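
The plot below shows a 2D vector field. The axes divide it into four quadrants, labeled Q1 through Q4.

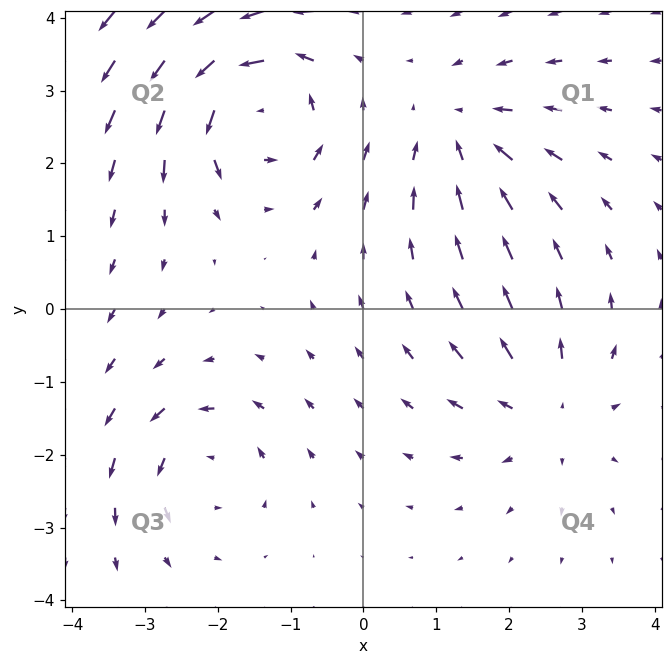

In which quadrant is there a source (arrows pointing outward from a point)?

The source sits at approximately (2.5, -1.4), which lies in quadrant Q4. The divergence there is about +4, positive as expected for a source.

Q4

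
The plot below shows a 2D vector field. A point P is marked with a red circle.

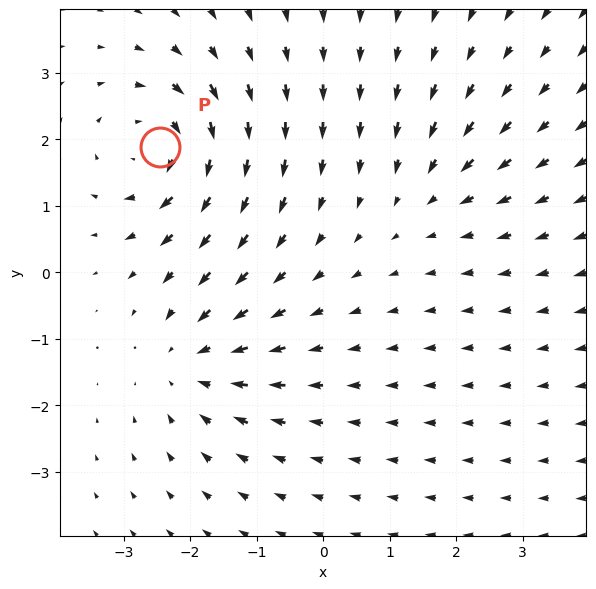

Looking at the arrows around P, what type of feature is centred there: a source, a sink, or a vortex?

At P (-2.4, 1.9) the arrows circulate clockwise. Divergence ≈0, curl about -5 — near-zero divergence with nonzero curl is a vortex.

vortex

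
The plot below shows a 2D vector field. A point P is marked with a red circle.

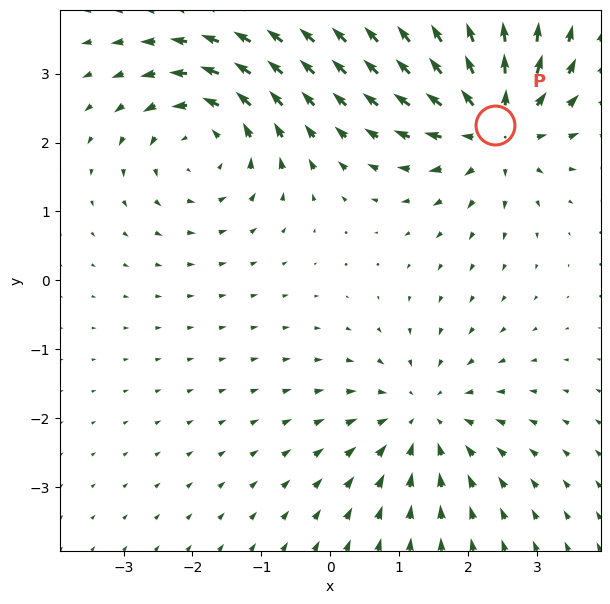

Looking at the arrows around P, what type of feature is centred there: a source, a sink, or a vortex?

source

At P (2.4, 2.3) the arrows spread outward. Divergence about +6, curl ≈0 — positive divergence with near-zero curl is a source.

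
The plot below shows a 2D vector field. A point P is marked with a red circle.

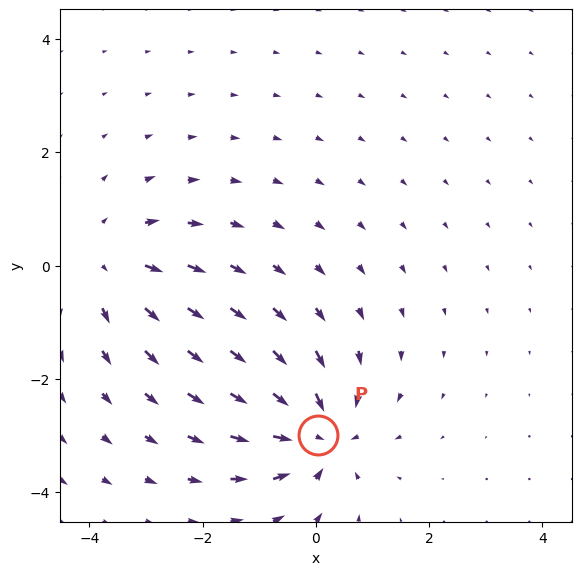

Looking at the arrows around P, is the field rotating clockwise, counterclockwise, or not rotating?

not rotating

Near P at (0.0, -3.0) the arrows show no circulation. The curl there is ≈0.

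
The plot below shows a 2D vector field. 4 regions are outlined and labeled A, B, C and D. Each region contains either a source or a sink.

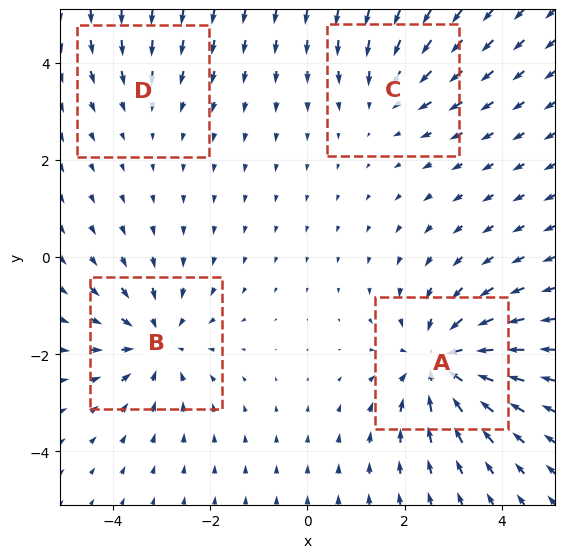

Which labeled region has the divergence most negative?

A

Divergence at each region's feature centre — A: about -6, B: about -4, C: about -3, D: about -2. Region A is most negative.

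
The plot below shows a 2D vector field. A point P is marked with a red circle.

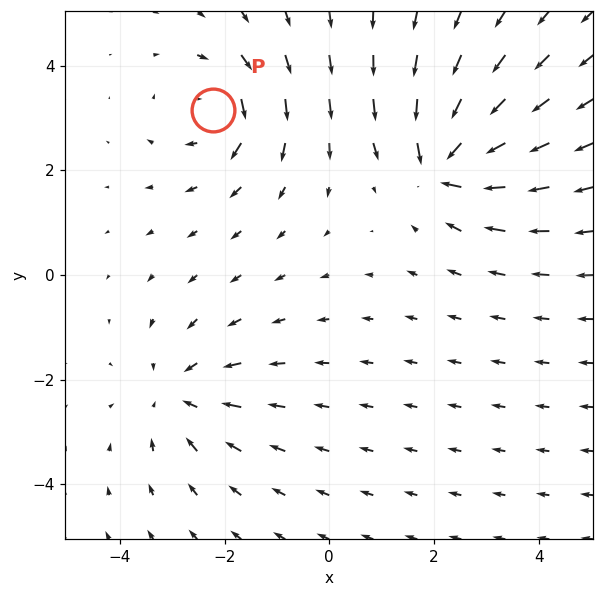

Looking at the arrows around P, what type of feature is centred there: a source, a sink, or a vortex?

At P (-2.2, 3.1) the arrows circulate clockwise. Divergence ≈0, curl about -4 — near-zero divergence with nonzero curl is a vortex.

vortex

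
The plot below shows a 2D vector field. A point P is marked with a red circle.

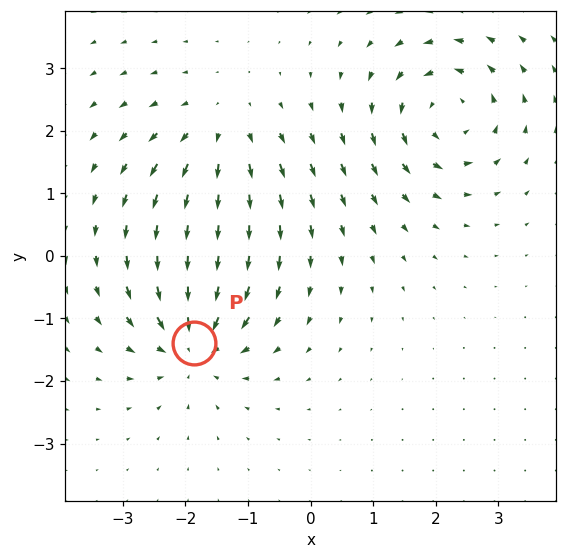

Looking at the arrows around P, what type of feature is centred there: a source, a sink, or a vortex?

sink

At P (-1.9, -1.4) the arrows converge inward. Divergence about -6, curl ≈0 — negative divergence with near-zero curl is a sink.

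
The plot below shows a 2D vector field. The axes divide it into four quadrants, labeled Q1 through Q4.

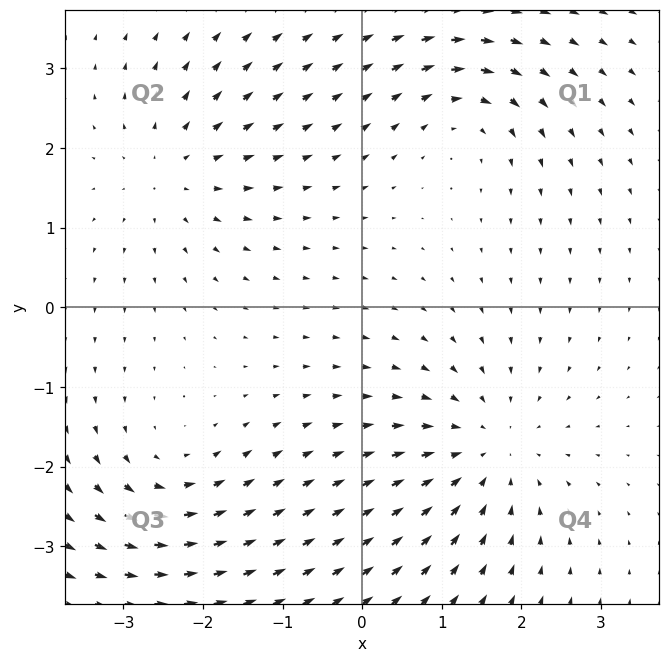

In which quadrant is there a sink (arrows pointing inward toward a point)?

Q4

The sink sits at approximately (1.6, -1.8), which lies in quadrant Q4. The divergence there is about -4, negative as expected for a sink.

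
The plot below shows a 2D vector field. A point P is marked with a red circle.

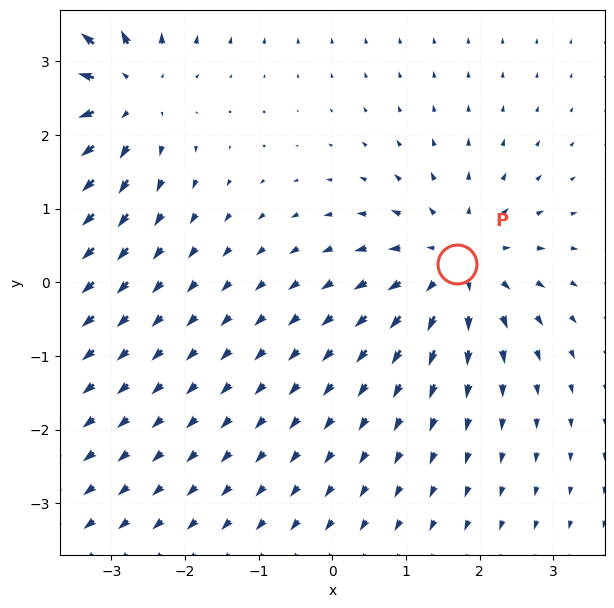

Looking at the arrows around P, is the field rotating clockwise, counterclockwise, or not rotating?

not rotating

Near P at (1.7, 0.3) the arrows show no circulation. The curl there is ≈0.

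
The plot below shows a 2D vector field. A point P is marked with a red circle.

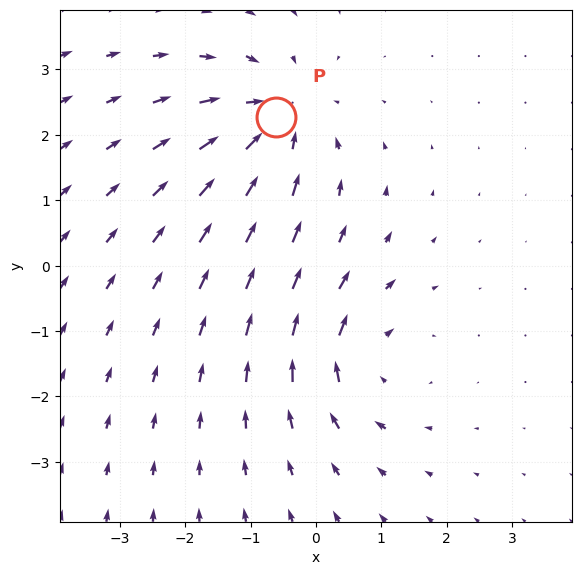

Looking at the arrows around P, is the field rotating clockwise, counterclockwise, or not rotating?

not rotating

Near P at (-0.6, 2.3) the arrows show no circulation. The curl there is ≈0.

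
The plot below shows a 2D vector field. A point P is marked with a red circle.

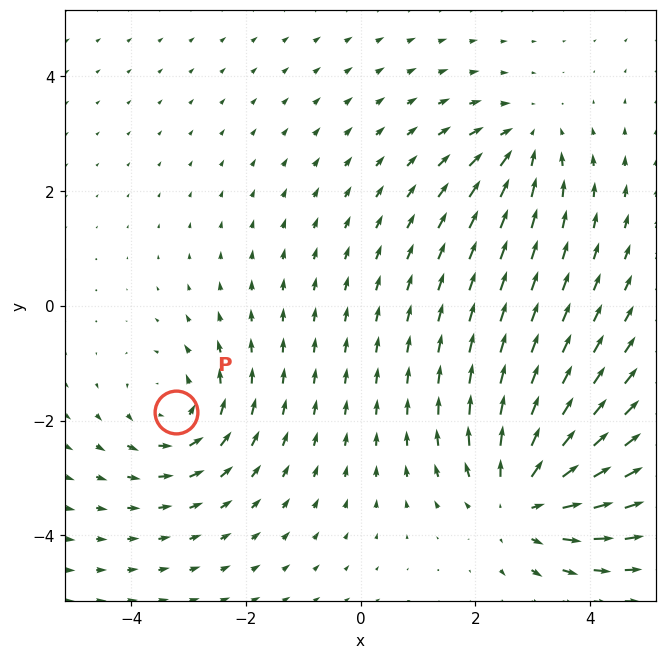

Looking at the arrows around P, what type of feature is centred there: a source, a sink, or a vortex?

At P (-3.2, -1.8) the arrows circulate counterclockwise. Divergence ≈0, curl about +4 — near-zero divergence with nonzero curl is a vortex.

vortex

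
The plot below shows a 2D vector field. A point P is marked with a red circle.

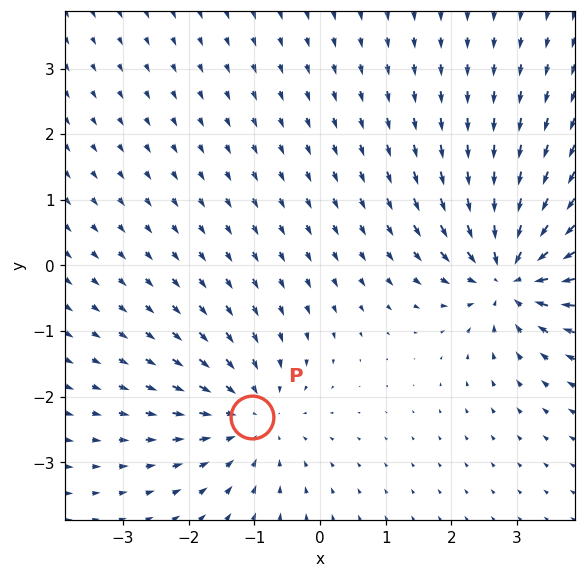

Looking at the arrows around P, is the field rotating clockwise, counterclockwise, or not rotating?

Near P at (-1.0, -2.3) the arrows show no circulation. The curl there is ≈0.

not rotating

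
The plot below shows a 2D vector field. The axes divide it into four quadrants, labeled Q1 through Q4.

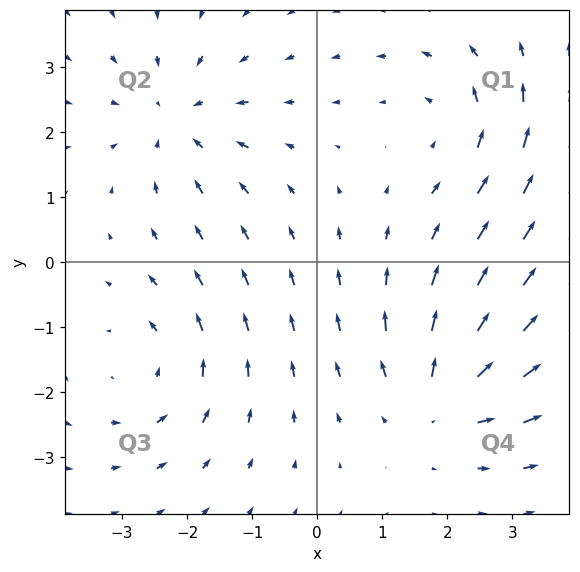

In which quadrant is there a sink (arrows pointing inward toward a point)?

Q2

The sink sits at approximately (-2.2, 2.2), which lies in quadrant Q2. The divergence there is about -3, negative as expected for a sink.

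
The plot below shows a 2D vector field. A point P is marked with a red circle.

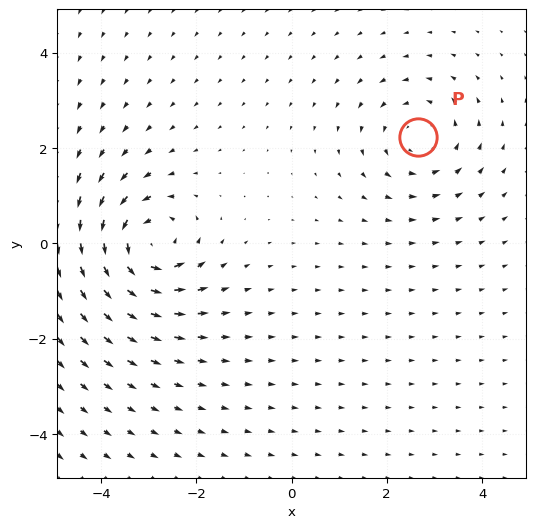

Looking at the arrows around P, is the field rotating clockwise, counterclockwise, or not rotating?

Near P at (2.7, 2.2) the arrows circulate counterclockwise. The curl (z-component) there is about +3; positive curl means counterclockwise rotation.

counterclockwise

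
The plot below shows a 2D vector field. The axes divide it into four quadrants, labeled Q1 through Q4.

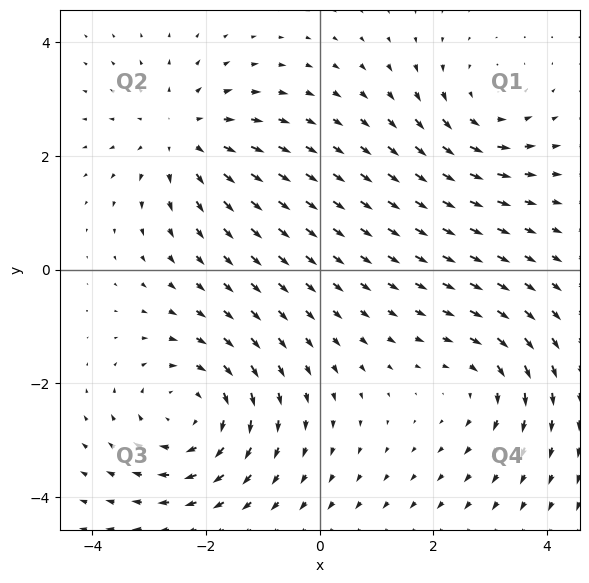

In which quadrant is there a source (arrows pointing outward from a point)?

The source sits at approximately (-2.4, 2.4), which lies in quadrant Q2. The divergence there is about +3, positive as expected for a source.

Q2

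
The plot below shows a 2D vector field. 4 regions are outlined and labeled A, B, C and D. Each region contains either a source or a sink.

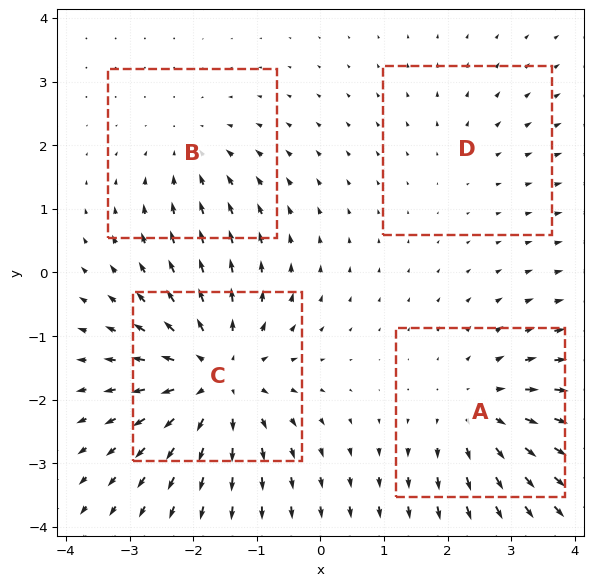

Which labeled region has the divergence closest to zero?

Divergence at each region's feature centre — A: about +4, B: about -3, C: about +6, D: about +2. Region D is closest to zero.

D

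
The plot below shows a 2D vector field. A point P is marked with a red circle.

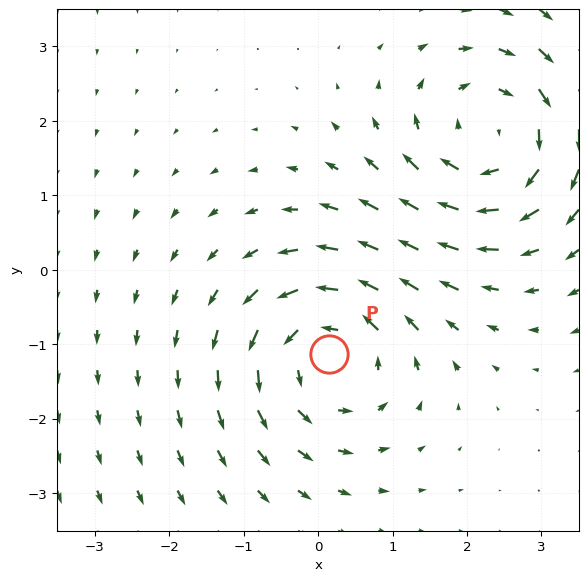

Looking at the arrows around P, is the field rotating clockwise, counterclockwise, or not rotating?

Near P at (0.1, -1.1) the arrows circulate counterclockwise. The curl (z-component) there is about +4; positive curl means counterclockwise rotation.

counterclockwise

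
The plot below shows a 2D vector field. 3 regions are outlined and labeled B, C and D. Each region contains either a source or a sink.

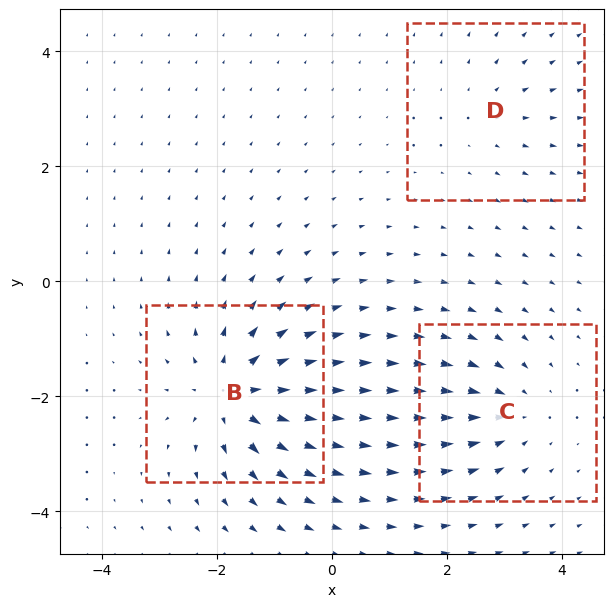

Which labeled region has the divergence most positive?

Divergence at each region's feature centre — B: about +6, C: about -3, D: about +2. Region B is most positive.

B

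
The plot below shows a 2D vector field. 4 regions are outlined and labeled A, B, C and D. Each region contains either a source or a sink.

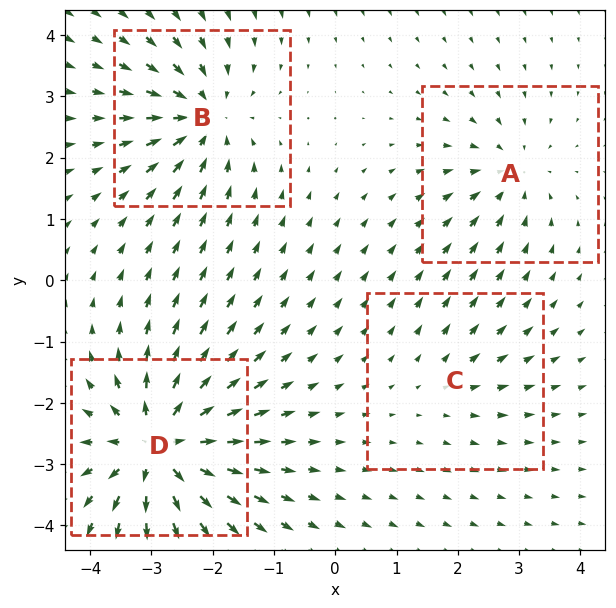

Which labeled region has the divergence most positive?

Divergence at each region's feature centre — A: about -4, B: about -6, C: about +2, D: about +8. Region D is most positive.

D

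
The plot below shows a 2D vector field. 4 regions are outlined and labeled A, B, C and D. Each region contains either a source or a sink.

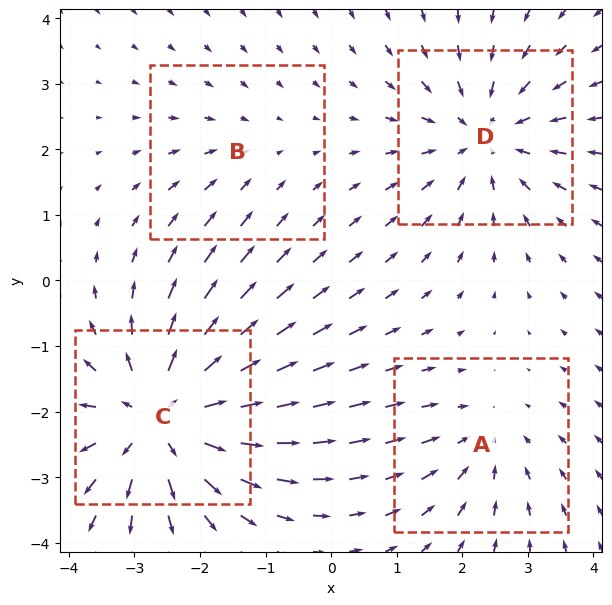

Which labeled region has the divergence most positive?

C

Divergence at each region's feature centre — A: about -3, B: about -2, C: about +6, D: about -4. Region C is most positive.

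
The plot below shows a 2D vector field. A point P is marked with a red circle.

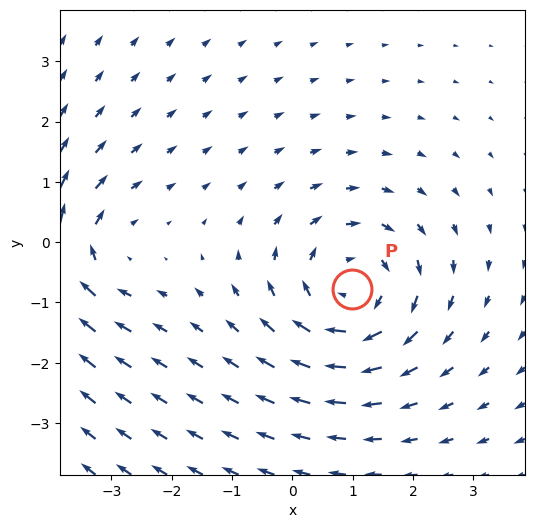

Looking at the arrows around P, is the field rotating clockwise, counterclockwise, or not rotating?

clockwise

Near P at (1.0, -0.8) the arrows circulate clockwise. The curl (z-component) there is about -3; negative curl means clockwise rotation.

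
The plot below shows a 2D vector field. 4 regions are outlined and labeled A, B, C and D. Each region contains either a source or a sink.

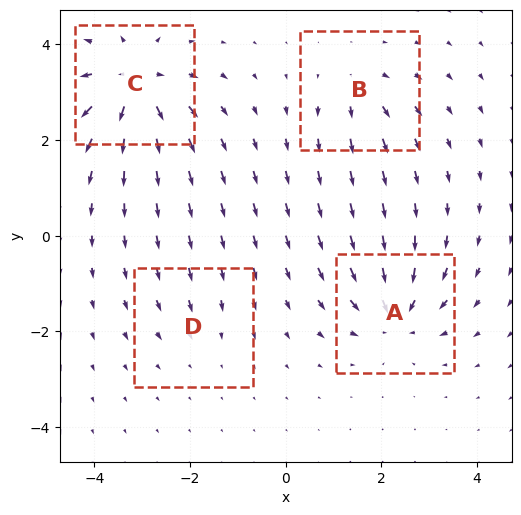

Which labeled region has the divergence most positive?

C

Divergence at each region's feature centre — A: about -6, B: about +4, C: about +8, D: about -2. Region C is most positive.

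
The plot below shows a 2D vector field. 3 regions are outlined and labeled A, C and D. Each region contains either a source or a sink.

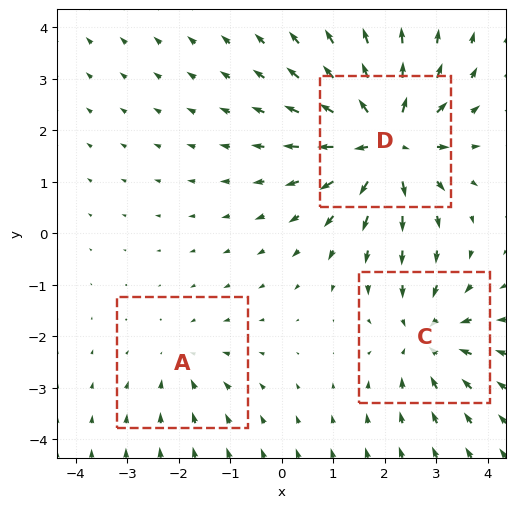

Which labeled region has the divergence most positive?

Divergence at each region's feature centre — A: about -2, C: about -4, D: about +6. Region D is most positive.

D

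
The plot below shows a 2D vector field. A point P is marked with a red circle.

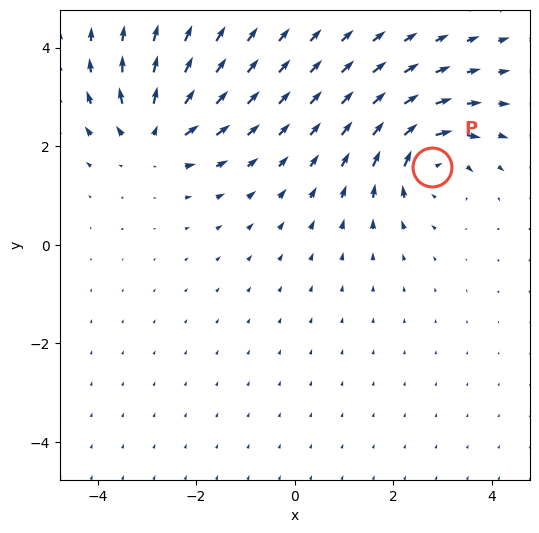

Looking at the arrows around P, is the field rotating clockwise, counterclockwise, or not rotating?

clockwise

Near P at (2.8, 1.6) the arrows circulate clockwise. The curl (z-component) there is about -4; negative curl means clockwise rotation.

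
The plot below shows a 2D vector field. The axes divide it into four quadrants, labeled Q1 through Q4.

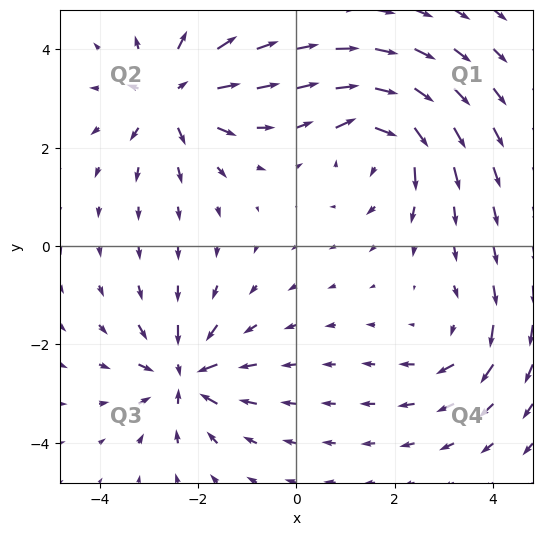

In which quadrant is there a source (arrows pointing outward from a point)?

Q2

The source sits at approximately (-2.5, 3.0), which lies in quadrant Q2. The divergence there is about +6, positive as expected for a source.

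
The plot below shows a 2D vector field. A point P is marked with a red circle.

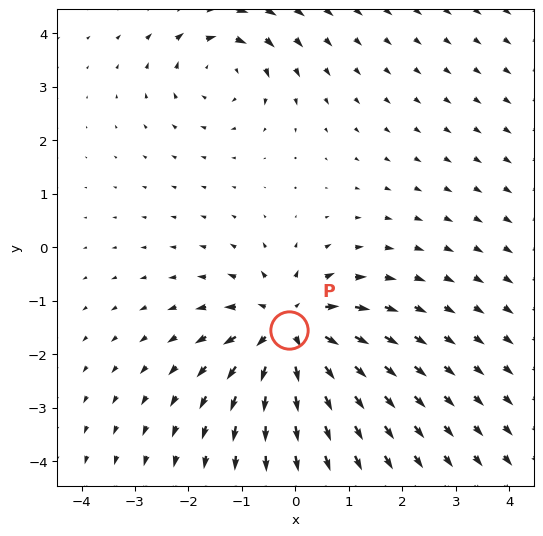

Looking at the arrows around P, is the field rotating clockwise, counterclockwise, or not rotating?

Near P at (-0.1, -1.5) the arrows show no circulation. The curl there is ≈0.

not rotating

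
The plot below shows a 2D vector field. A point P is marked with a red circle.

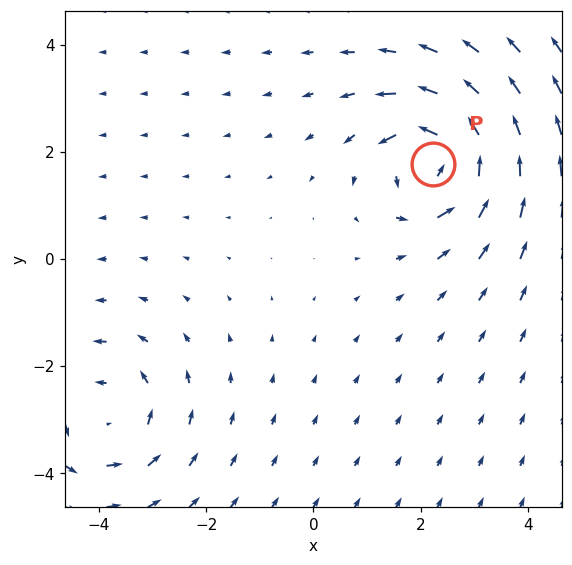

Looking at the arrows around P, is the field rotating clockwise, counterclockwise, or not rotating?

Near P at (2.2, 1.8) the arrows circulate counterclockwise. The curl (z-component) there is about +5; positive curl means counterclockwise rotation.

counterclockwise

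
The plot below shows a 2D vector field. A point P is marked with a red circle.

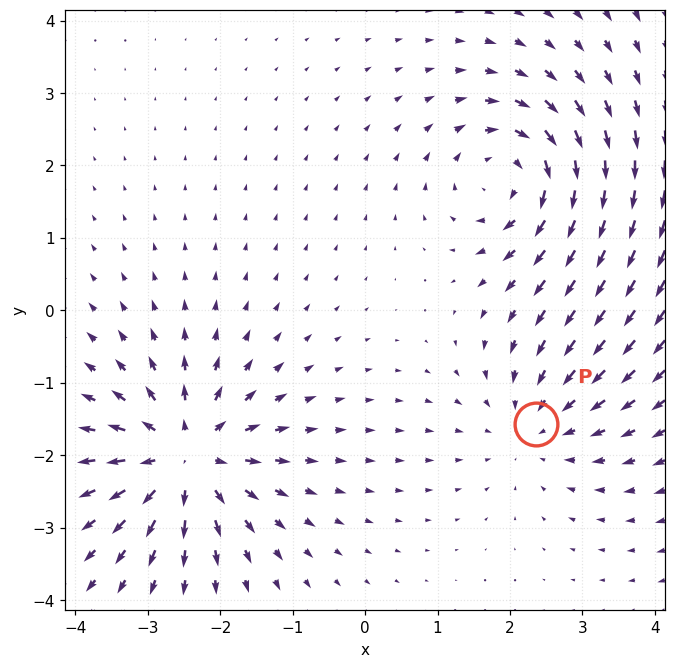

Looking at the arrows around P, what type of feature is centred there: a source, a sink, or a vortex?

At P (2.4, -1.6) the arrows converge inward. Divergence about -3, curl ≈0 — negative divergence with near-zero curl is a sink.

sink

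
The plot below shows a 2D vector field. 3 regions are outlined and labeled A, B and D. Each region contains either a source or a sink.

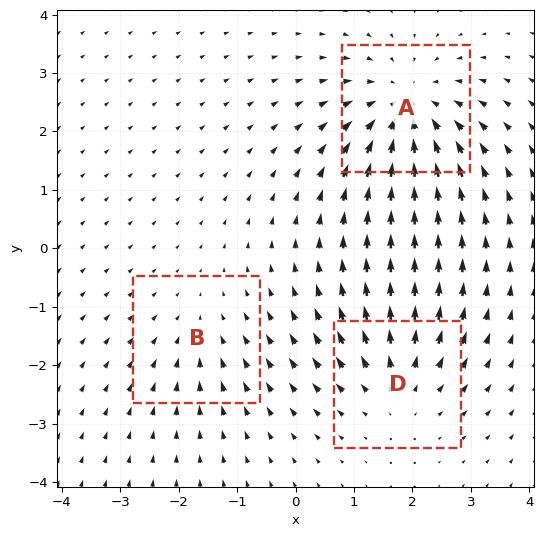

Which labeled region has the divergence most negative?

A

Divergence at each region's feature centre — A: about -4, B: about -2, D: about +3. Region A is most negative.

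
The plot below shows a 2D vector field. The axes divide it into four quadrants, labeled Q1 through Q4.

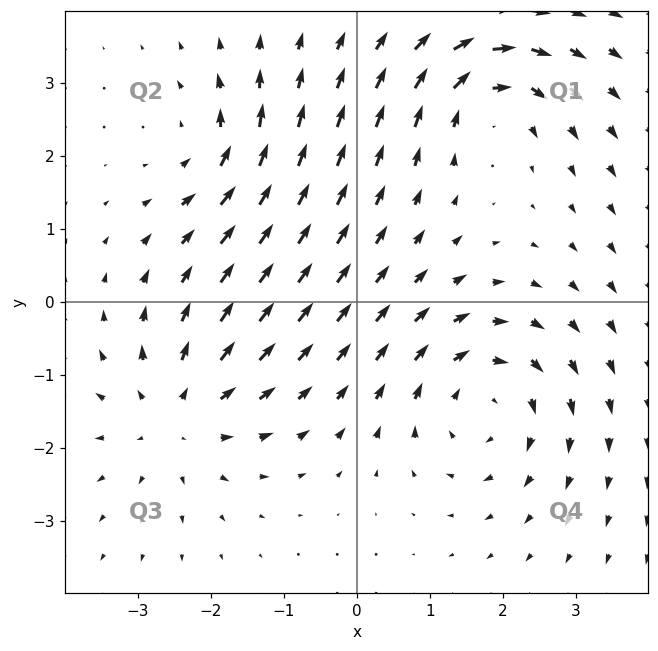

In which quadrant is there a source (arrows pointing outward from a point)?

Q3

The source sits at approximately (-2.5, -1.5), which lies in quadrant Q3. The divergence there is about +4, positive as expected for a source.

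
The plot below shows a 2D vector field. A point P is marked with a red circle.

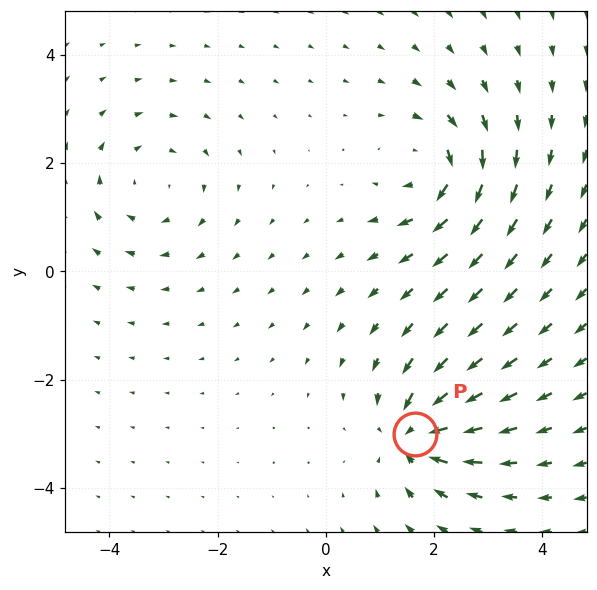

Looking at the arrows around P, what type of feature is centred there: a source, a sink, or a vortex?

sink

At P (1.6, -3.0) the arrows converge inward. Divergence about -5, curl ≈0 — negative divergence with near-zero curl is a sink.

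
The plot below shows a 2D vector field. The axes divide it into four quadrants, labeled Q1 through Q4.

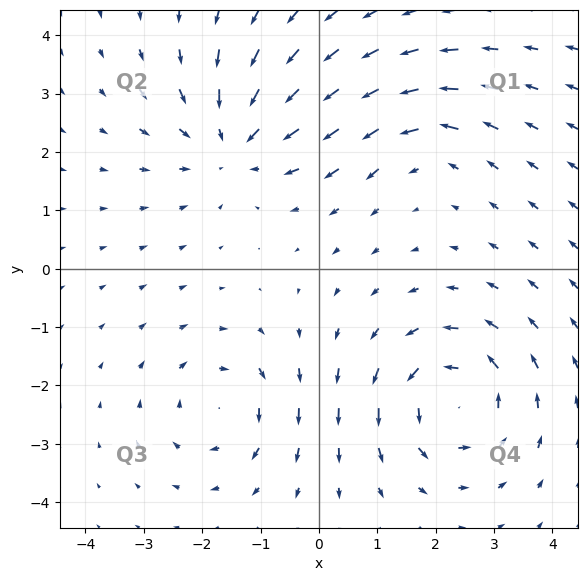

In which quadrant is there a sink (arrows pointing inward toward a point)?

Q2

The sink sits at approximately (-1.4, 2.2), which lies in quadrant Q2. The divergence there is about -4, negative as expected for a sink.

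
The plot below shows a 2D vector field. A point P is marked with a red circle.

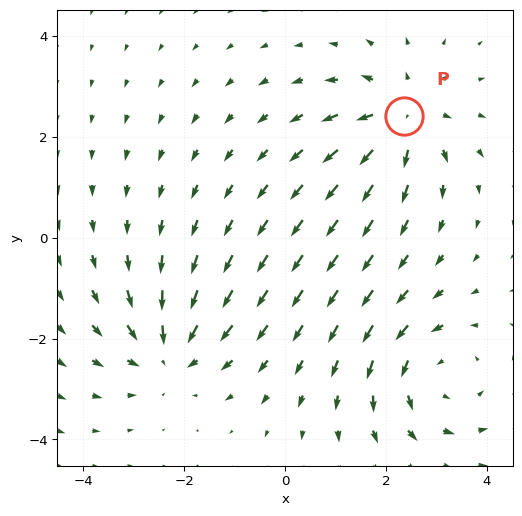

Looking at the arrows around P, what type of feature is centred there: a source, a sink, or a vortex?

source

At P (2.4, 2.4) the arrows spread outward. Divergence about +4, curl ≈0 — positive divergence with near-zero curl is a source.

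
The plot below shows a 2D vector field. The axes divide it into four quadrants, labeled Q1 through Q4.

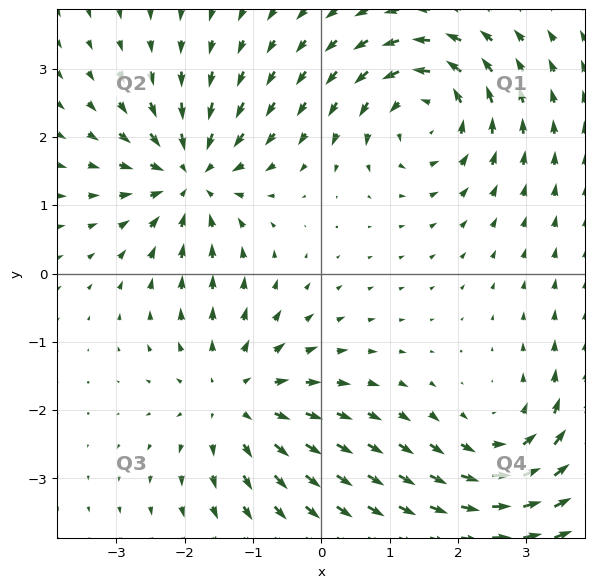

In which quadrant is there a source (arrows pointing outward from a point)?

The source sits at approximately (-1.3, -1.8), which lies in quadrant Q3. The divergence there is about +4, positive as expected for a source.

Q3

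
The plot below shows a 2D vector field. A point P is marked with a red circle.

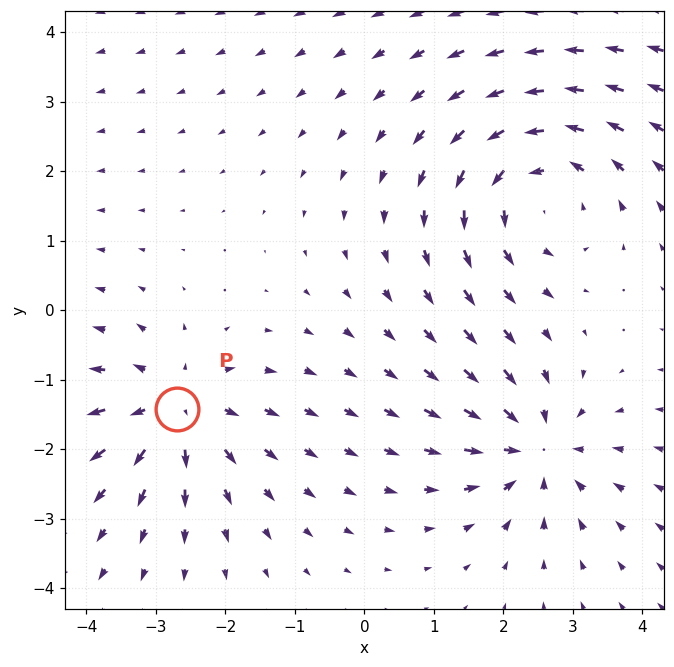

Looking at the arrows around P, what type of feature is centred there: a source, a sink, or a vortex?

At P (-2.7, -1.4) the arrows spread outward. Divergence about +5, curl ≈0 — positive divergence with near-zero curl is a source.

source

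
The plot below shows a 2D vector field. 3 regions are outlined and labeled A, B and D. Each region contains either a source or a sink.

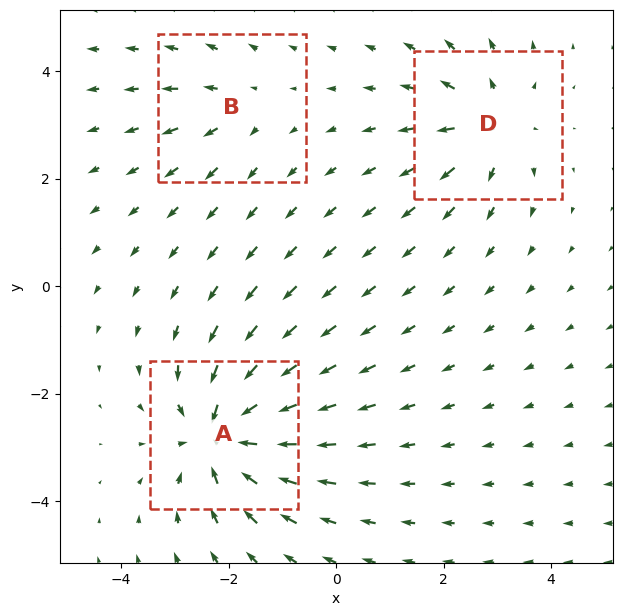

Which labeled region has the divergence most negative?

Divergence at each region's feature centre — A: about -5, B: about +2, D: about +3. Region A is most negative.

A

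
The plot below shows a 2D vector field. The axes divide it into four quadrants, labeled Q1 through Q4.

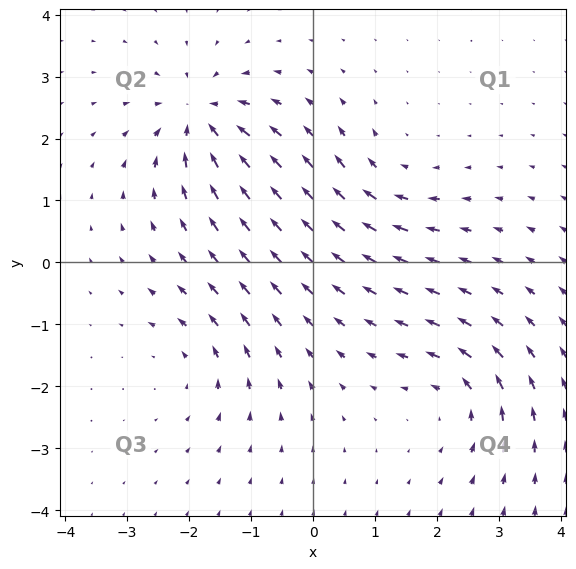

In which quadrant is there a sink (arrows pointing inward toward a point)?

The sink sits at approximately (-1.8, 2.3), which lies in quadrant Q2. The divergence there is about -6, negative as expected for a sink.

Q2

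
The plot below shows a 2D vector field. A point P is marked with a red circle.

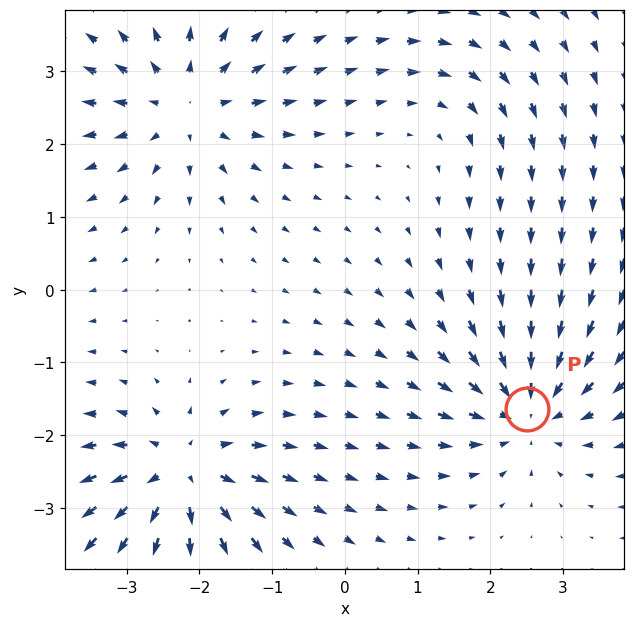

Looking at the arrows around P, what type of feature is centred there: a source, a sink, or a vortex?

sink

At P (2.5, -1.6) the arrows converge inward. Divergence about -6, curl ≈0 — negative divergence with near-zero curl is a sink.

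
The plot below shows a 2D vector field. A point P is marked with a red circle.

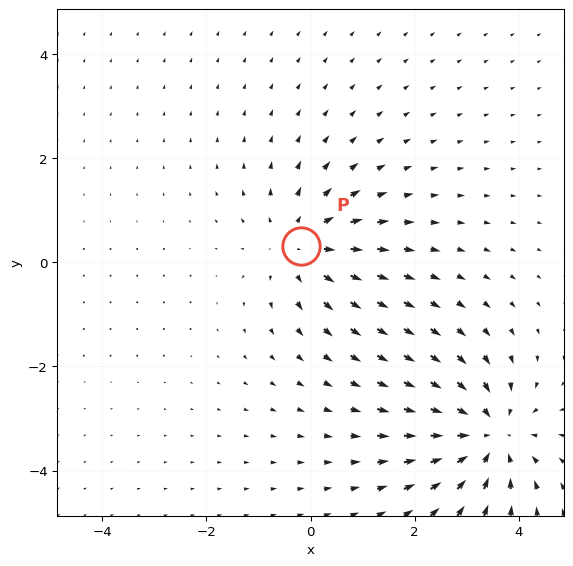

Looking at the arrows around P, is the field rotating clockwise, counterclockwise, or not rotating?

not rotating

Near P at (-0.2, 0.3) the arrows show no circulation. The curl there is ≈0.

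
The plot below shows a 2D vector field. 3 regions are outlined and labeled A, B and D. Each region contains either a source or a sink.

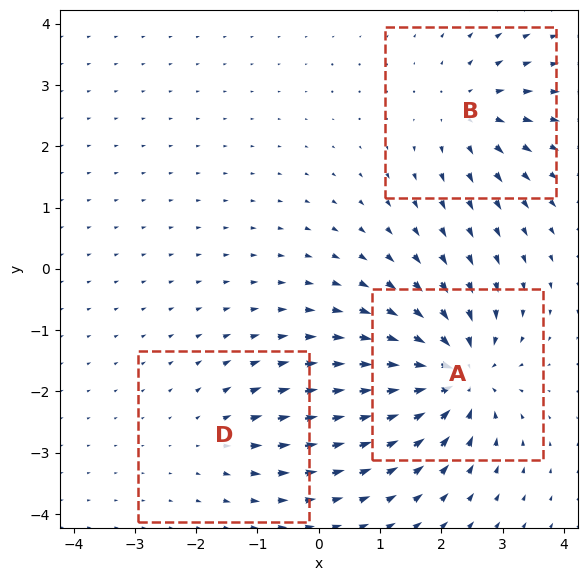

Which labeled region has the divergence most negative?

A

Divergence at each region's feature centre — A: about -6, B: about +4, D: about +2. Region A is most negative.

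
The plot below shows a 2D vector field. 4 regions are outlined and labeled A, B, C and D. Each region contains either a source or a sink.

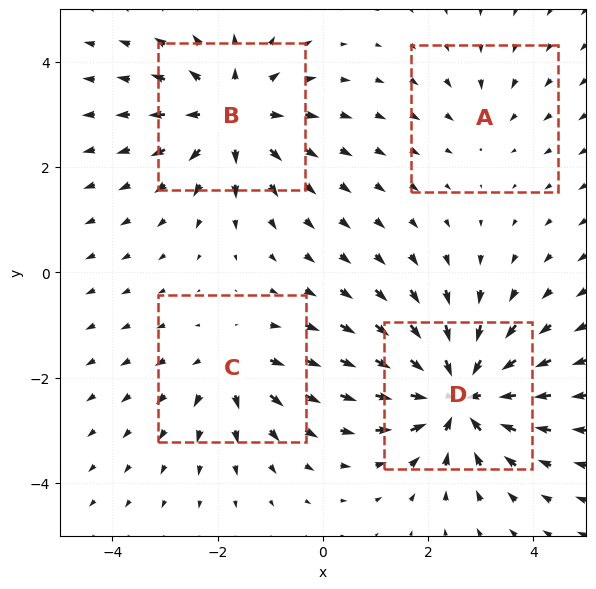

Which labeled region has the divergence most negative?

D

Divergence at each region's feature centre — A: about -2, B: about +5, C: about +4, D: about -7. Region D is most negative.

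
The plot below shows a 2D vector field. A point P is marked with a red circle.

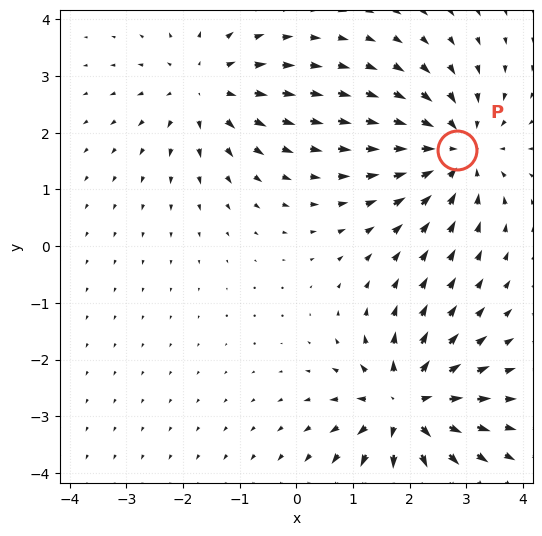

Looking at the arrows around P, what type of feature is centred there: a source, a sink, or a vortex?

At P (2.8, 1.7) the arrows converge inward. Divergence about -4, curl ≈0 — negative divergence with near-zero curl is a sink.

sink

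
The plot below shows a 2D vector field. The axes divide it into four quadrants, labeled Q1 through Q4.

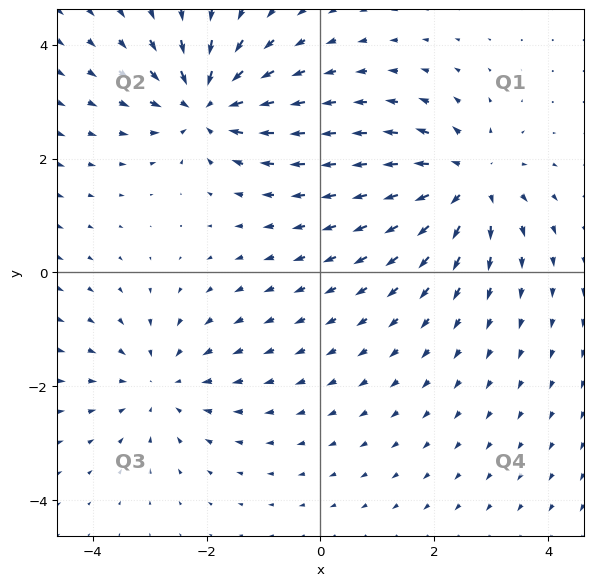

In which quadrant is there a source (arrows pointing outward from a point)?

Q1

The source sits at approximately (2.6, 1.6), which lies in quadrant Q1. The divergence there is about +4, positive as expected for a source.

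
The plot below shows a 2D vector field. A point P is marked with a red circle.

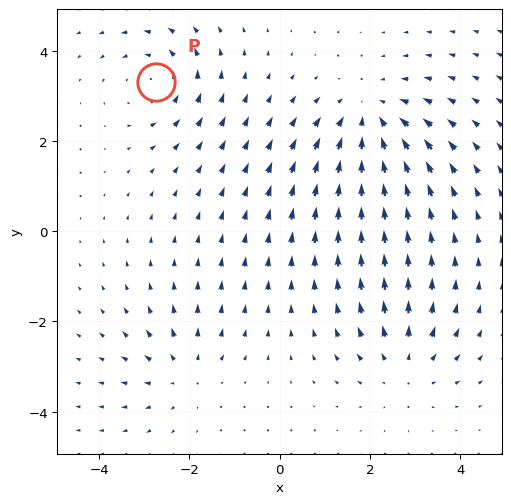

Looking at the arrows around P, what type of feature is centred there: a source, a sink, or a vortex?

vortex

At P (-2.7, 3.3) the arrows circulate counterclockwise. Divergence ≈0, curl about +4 — near-zero divergence with nonzero curl is a vortex.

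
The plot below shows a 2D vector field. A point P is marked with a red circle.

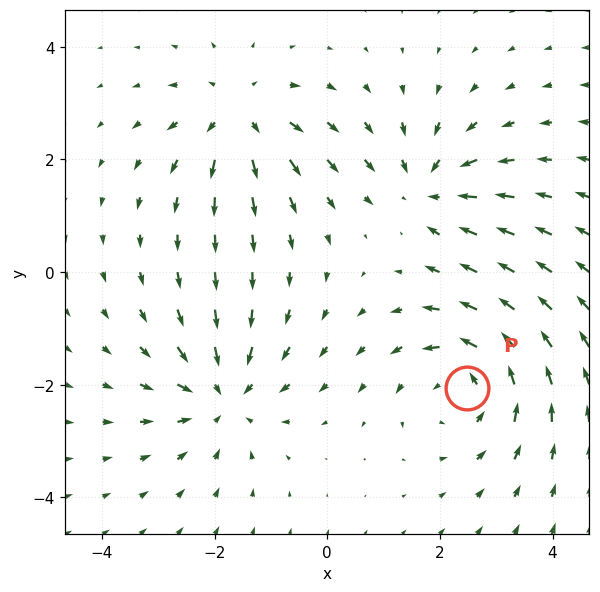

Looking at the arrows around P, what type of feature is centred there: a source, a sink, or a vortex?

At P (2.5, -2.1) the arrows circulate counterclockwise. Divergence ≈0, curl about +5 — near-zero divergence with nonzero curl is a vortex.

vortex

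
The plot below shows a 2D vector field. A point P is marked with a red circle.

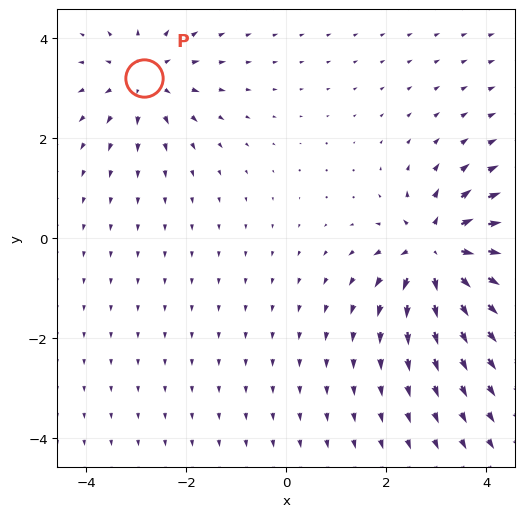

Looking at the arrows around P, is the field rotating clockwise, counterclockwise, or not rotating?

Near P at (-2.8, 3.2) the arrows show no circulation. The curl there is ≈0.

not rotating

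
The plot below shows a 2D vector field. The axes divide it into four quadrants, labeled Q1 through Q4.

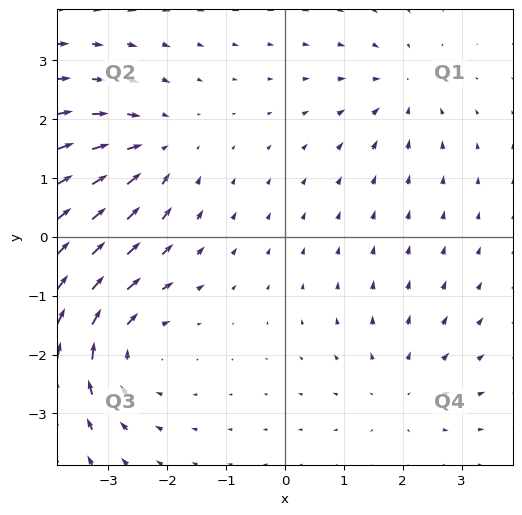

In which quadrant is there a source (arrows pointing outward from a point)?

The source sits at approximately (1.9, -2.6), which lies in quadrant Q4. The divergence there is about +2, positive as expected for a source.

Q4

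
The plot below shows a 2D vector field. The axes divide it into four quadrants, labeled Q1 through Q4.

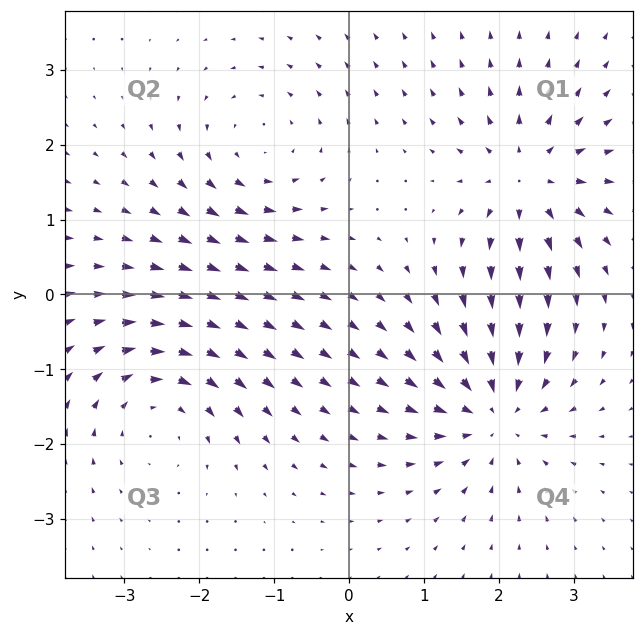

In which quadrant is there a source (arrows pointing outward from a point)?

Q1

The source sits at approximately (2.4, 1.5), which lies in quadrant Q1. The divergence there is about +6, positive as expected for a source.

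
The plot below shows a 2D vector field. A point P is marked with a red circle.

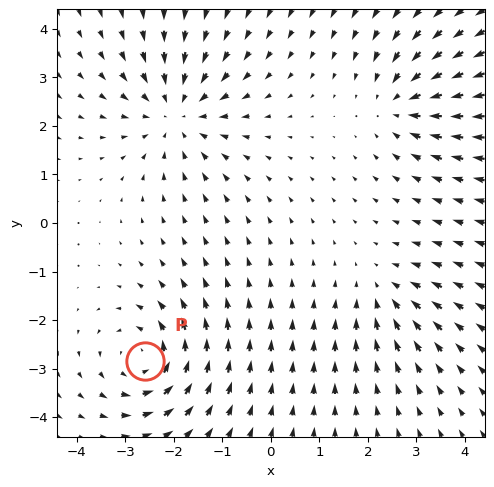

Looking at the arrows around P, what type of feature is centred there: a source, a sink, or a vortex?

vortex

At P (-2.6, -2.8) the arrows circulate counterclockwise. Divergence ≈0, curl about +5 — near-zero divergence with nonzero curl is a vortex.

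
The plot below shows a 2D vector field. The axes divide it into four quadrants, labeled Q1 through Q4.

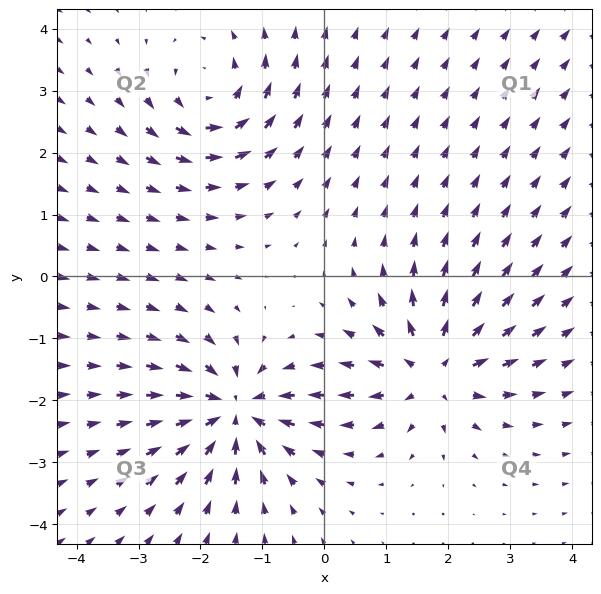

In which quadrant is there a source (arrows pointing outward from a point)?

The source sits at approximately (1.8, -1.5), which lies in quadrant Q4. The divergence there is about +5, positive as expected for a source.

Q4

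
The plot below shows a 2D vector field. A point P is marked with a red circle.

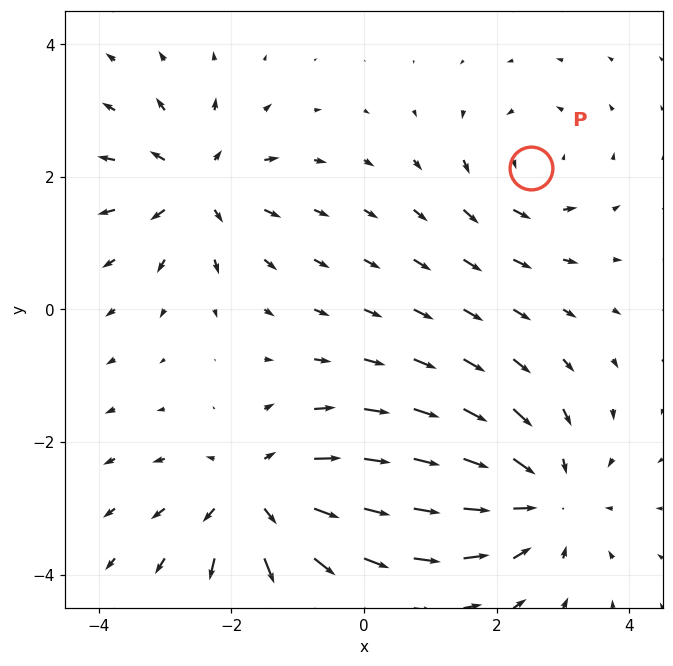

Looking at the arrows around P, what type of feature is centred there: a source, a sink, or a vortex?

vortex

At P (2.5, 2.1) the arrows circulate counterclockwise. Divergence ≈0, curl about +3 — near-zero divergence with nonzero curl is a vortex.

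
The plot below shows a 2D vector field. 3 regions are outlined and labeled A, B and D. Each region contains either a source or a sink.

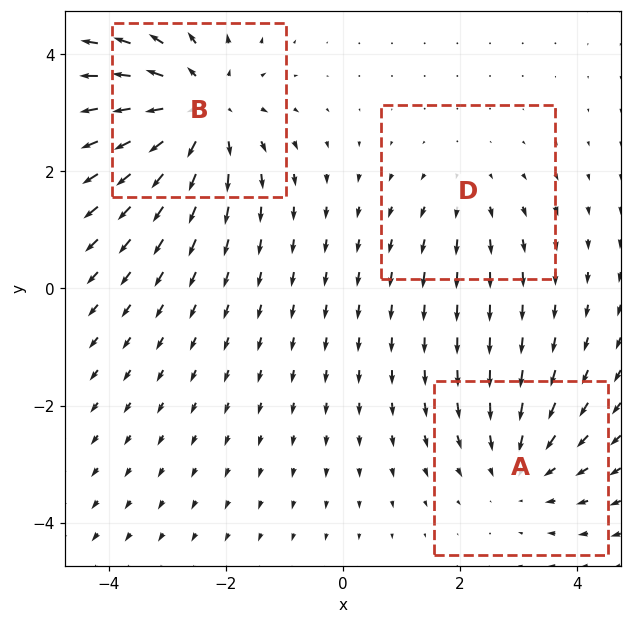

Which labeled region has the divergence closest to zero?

Divergence at each region's feature centre — A: about -3, B: about +4, D: about +2. Region D is closest to zero.

D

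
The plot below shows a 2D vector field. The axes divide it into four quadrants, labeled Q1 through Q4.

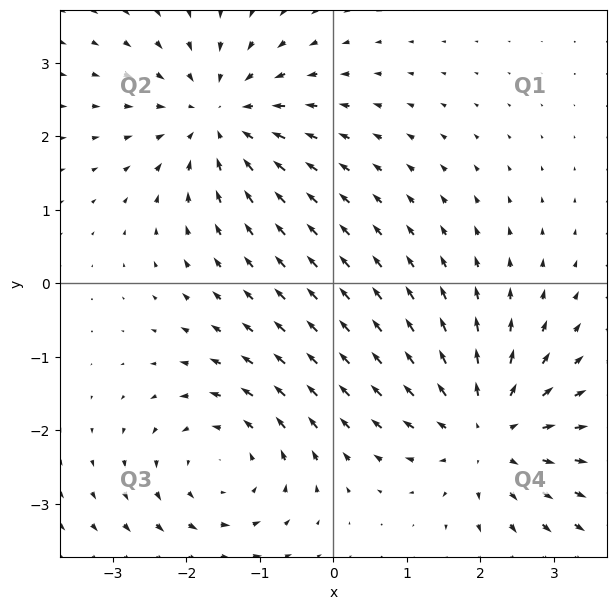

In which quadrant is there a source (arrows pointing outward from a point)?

The source sits at approximately (2.1, -2.0), which lies in quadrant Q4. The divergence there is about +5, positive as expected for a source.

Q4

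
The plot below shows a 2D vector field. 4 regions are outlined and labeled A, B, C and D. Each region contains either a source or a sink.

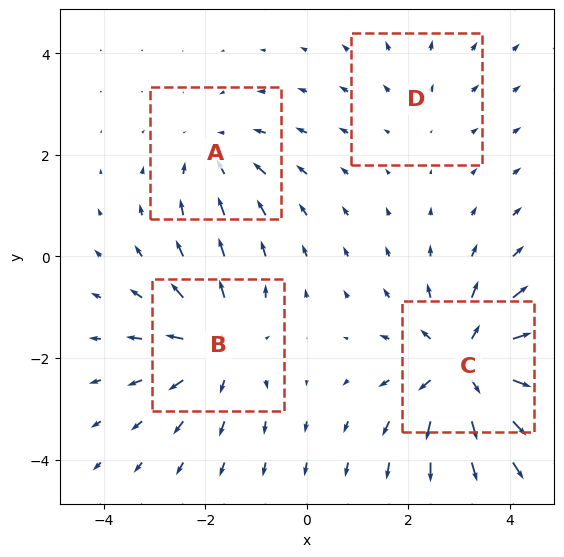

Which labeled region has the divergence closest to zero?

Divergence at each region's feature centre — A: about -3, B: about +4, C: about +7, D: about +2. Region D is closest to zero.

D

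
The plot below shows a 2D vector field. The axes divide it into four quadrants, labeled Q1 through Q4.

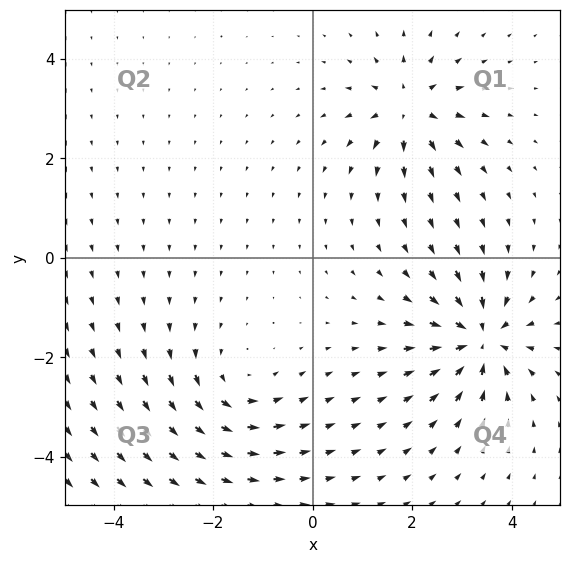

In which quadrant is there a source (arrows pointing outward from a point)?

The source sits at approximately (1.9, 3.0), which lies in quadrant Q1. The divergence there is about +4, positive as expected for a source.

Q1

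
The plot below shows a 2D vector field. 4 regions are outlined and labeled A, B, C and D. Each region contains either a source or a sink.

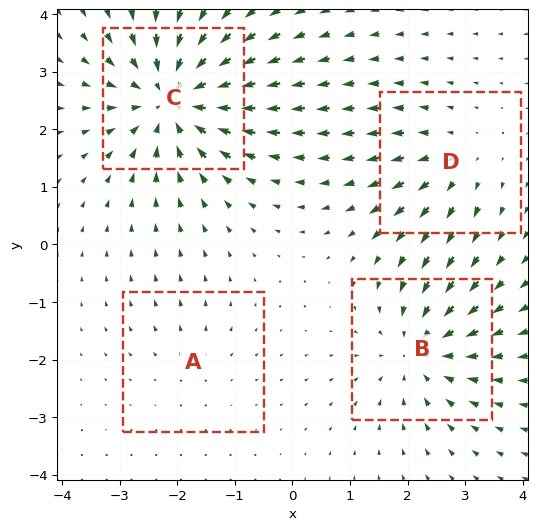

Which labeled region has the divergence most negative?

Divergence at each region's feature centre — A: about +2, B: about -5, C: about -7, D: about +3. Region C is most negative.

C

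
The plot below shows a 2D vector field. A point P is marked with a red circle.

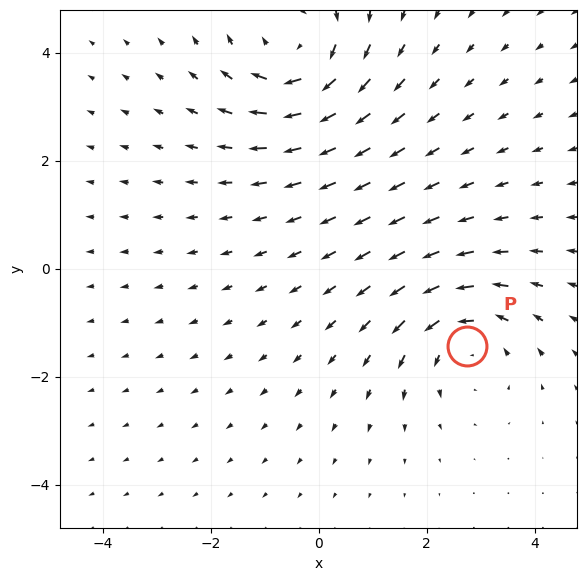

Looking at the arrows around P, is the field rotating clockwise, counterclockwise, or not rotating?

counterclockwise

Near P at (2.8, -1.4) the arrows circulate counterclockwise. The curl (z-component) there is about +4; positive curl means counterclockwise rotation.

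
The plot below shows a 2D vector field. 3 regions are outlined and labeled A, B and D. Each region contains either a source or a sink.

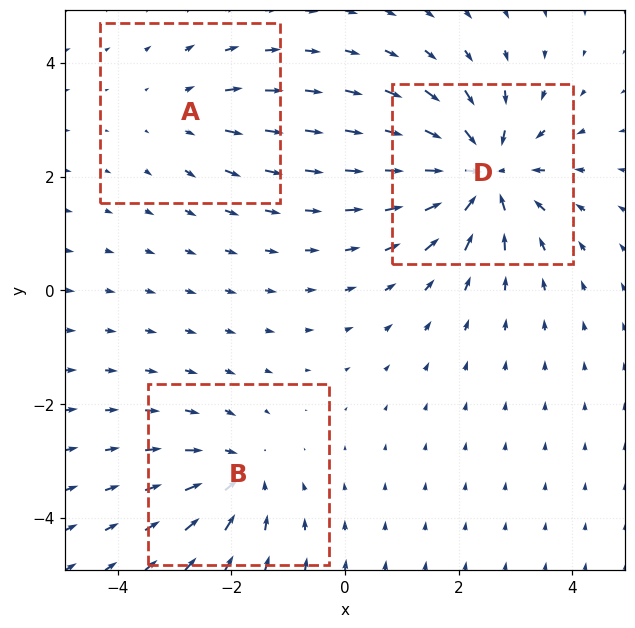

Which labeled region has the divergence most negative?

Divergence at each region's feature centre — A: about +2, B: about -3, D: about -6. Region D is most negative.

D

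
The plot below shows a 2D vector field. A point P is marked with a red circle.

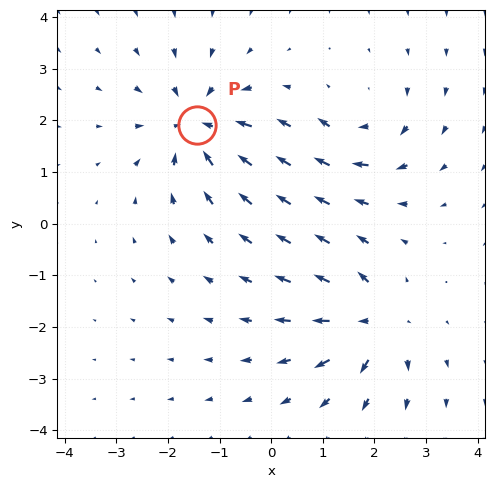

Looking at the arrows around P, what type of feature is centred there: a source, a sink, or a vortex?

sink

At P (-1.4, 1.9) the arrows converge inward. Divergence about -4, curl ≈0 — negative divergence with near-zero curl is a sink.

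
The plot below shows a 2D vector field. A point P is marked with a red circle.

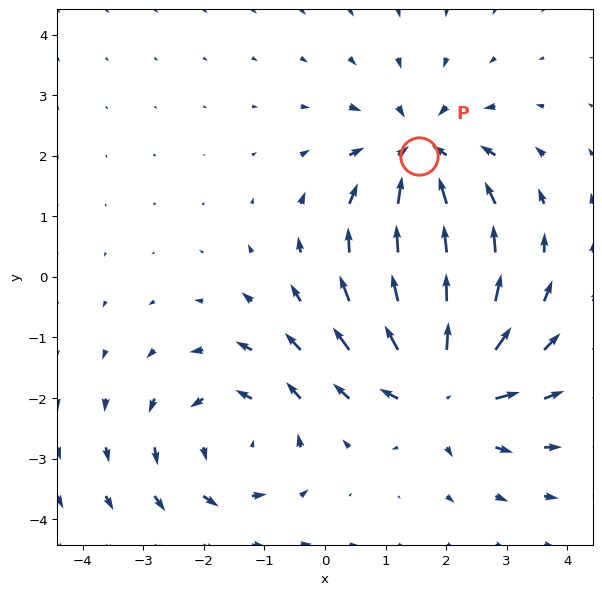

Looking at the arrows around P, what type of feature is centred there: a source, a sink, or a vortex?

sink

At P (1.6, 2.0) the arrows converge inward. Divergence about -4, curl ≈0 — negative divergence with near-zero curl is a sink.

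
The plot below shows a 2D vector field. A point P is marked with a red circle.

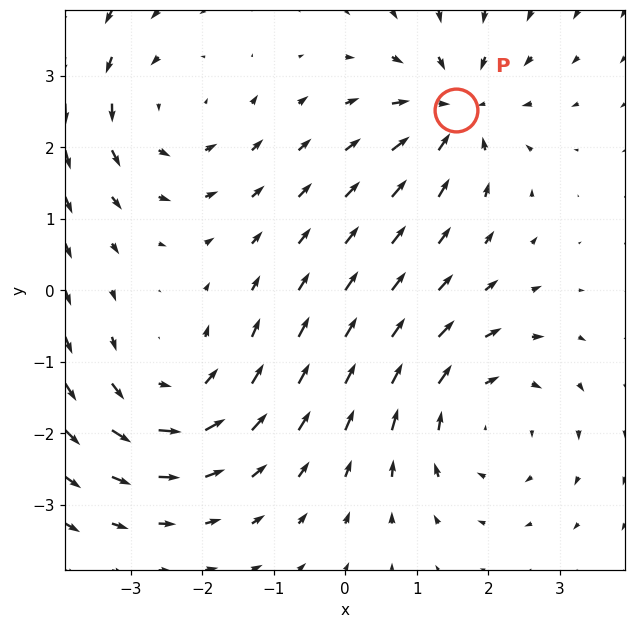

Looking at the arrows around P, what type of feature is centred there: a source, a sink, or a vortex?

sink

At P (1.5, 2.5) the arrows converge inward. Divergence about -4, curl ≈0 — negative divergence with near-zero curl is a sink.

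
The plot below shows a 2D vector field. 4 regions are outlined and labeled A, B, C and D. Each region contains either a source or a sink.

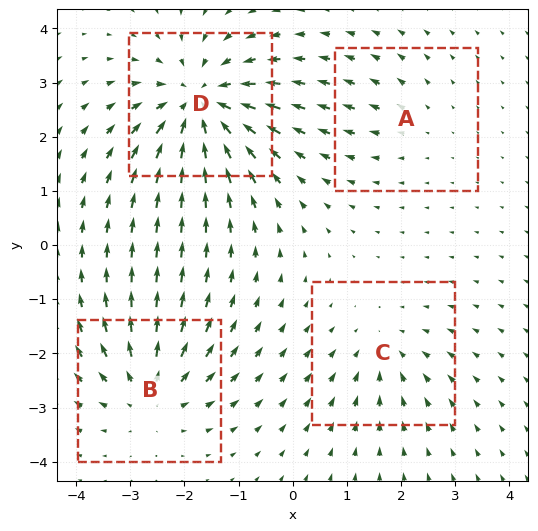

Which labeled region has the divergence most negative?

Divergence at each region's feature centre — A: about +2, B: about +5, C: about -3, D: about -7. Region D is most negative.

D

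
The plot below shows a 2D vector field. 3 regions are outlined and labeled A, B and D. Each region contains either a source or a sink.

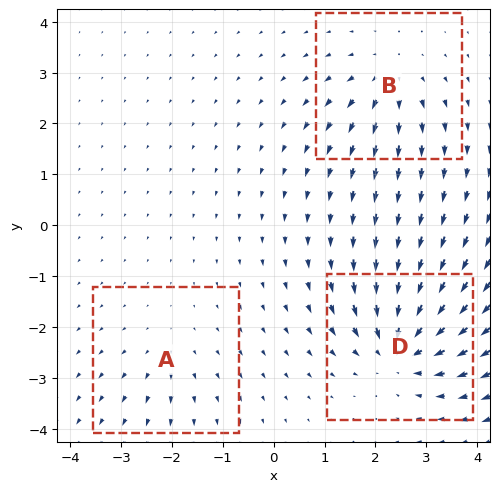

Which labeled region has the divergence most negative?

Divergence at each region's feature centre — A: about +2, B: about +4, D: about -6. Region D is most negative.

D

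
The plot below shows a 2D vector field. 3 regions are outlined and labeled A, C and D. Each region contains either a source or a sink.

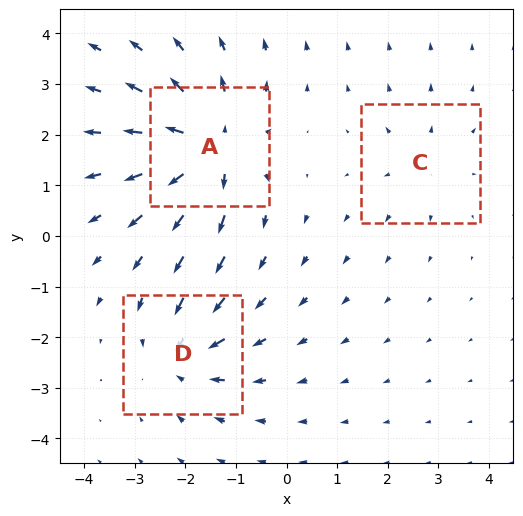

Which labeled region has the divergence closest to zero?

Divergence at each region's feature centre — A: about +6, C: about +2, D: about -4. Region C is closest to zero.

C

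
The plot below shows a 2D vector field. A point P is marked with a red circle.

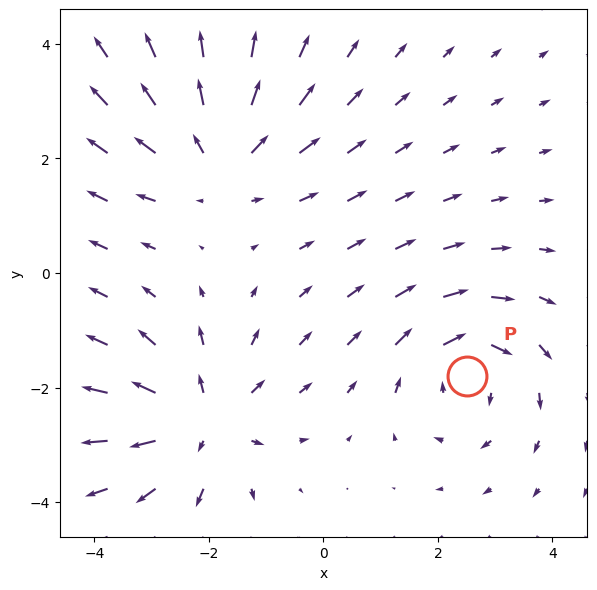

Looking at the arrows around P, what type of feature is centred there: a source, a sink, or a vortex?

vortex

At P (2.5, -1.8) the arrows circulate clockwise. Divergence ≈0, curl about -4 — near-zero divergence with nonzero curl is a vortex.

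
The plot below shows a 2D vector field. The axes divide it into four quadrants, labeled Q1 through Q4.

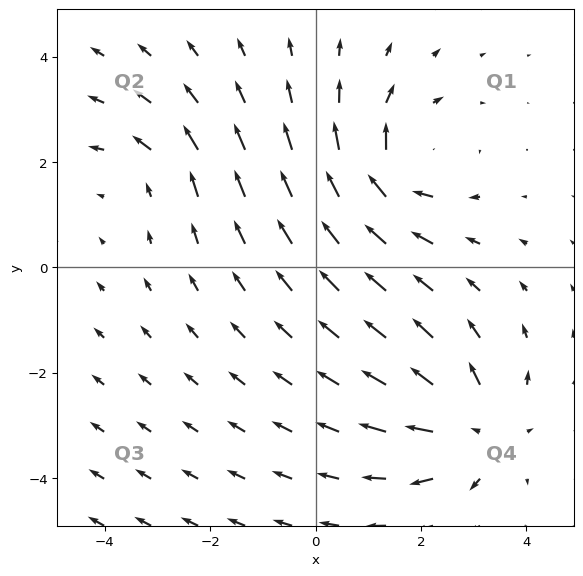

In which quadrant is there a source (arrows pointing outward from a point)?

Q4

The source sits at approximately (3.1, -3.1), which lies in quadrant Q4. The divergence there is about +5, positive as expected for a source.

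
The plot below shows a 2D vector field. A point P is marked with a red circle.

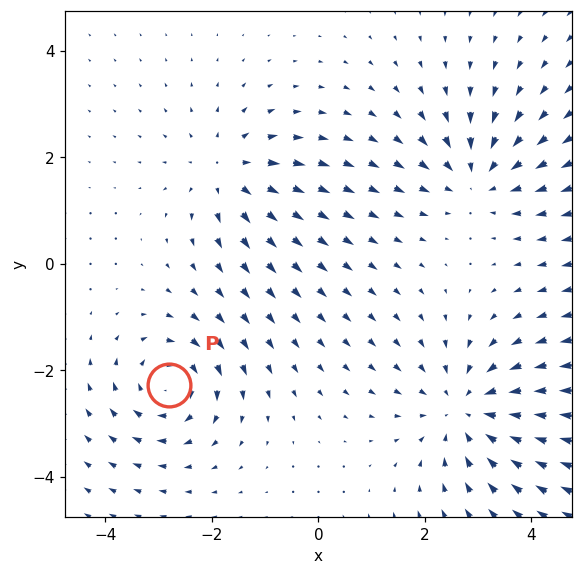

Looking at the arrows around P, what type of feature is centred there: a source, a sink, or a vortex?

vortex

At P (-2.8, -2.3) the arrows circulate clockwise. Divergence ≈0, curl about -5 — near-zero divergence with nonzero curl is a vortex.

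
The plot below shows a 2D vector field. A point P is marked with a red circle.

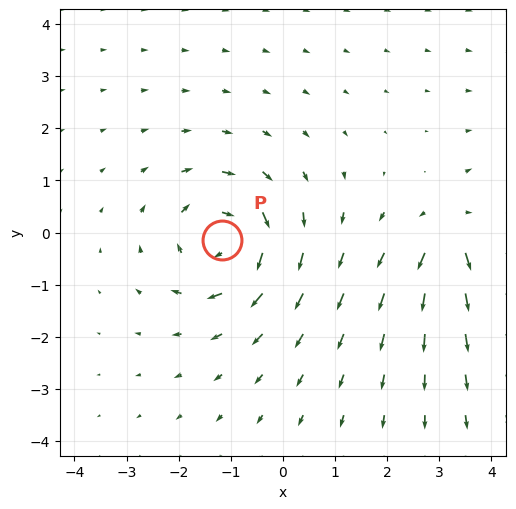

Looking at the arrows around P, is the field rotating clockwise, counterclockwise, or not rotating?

clockwise

Near P at (-1.2, -0.1) the arrows circulate clockwise. The curl (z-component) there is about -4; negative curl means clockwise rotation.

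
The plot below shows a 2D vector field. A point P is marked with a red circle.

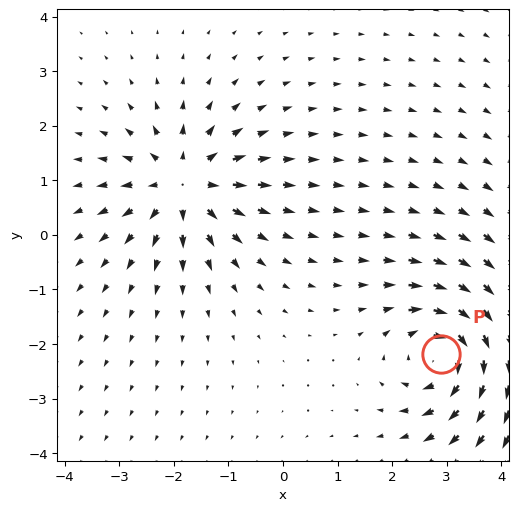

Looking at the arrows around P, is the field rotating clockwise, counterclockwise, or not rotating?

clockwise

Near P at (2.9, -2.2) the arrows circulate clockwise. The curl (z-component) there is about -6; negative curl means clockwise rotation.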